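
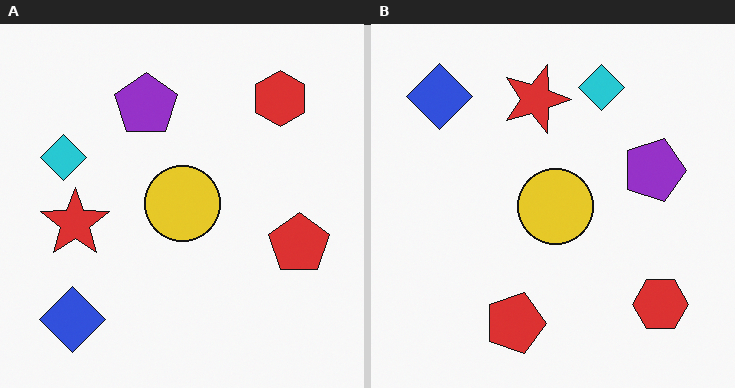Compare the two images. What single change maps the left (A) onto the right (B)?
The image was rotated 90° clockwise.

The blue diamond sits in the bottom-left of the left (A) image and the top-left of the right (B) — consistent with a whole-image 90° clockwise rotation.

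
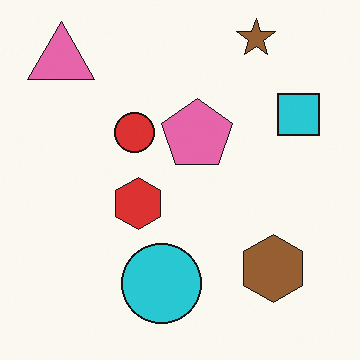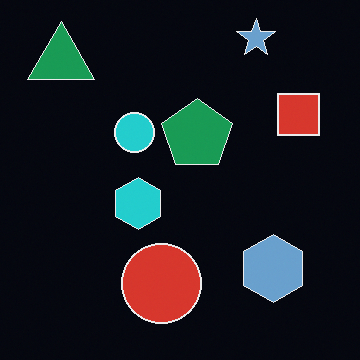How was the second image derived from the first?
Color-inverted (negative).

The light background has become dark and every shape's color is its complement — a photographic negative.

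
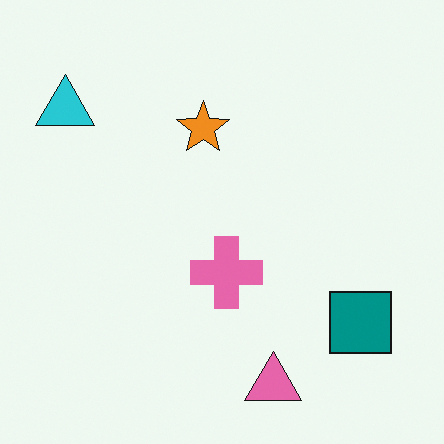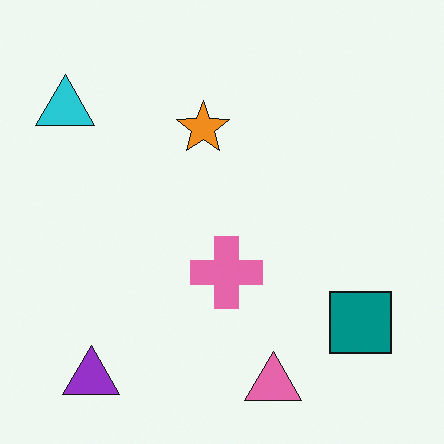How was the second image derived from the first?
It was overlaid with an additional purple triangle.

A purple triangle appears in the second image that is absent from the first.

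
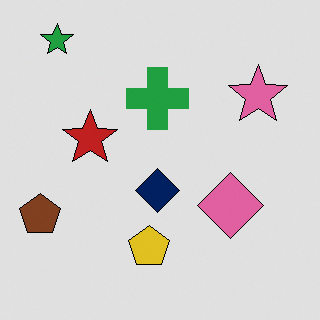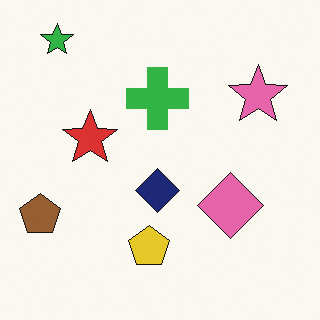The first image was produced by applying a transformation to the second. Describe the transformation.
The transformation is: moderately posterized.

Each flat color has snapped to a coarser quantized level — most visibly, the near-white background has dropped to a flat grey.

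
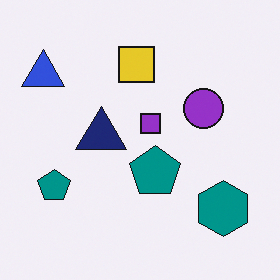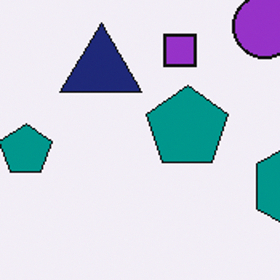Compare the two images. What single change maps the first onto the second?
The second image is the first cropped to a modestly smaller region and rescaled.

The visible shapes are larger and the field of view is narrower; shapes near the original edges may be partly or wholly outside the frame — a crop-and-rescale.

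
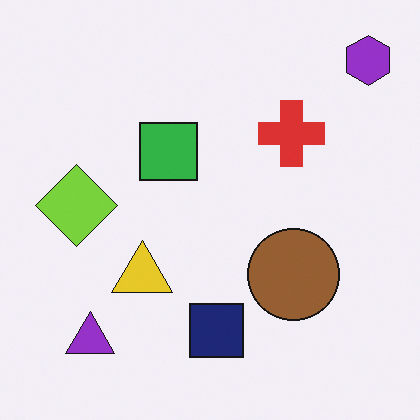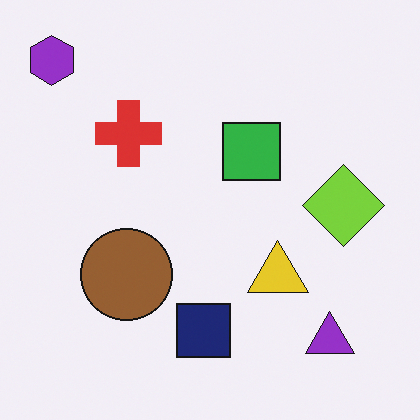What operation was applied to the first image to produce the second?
This is the original image flipped horizontally (left ↔ right).

The purple hexagon is in the top-right of the first image and the top-left of the second — shapes on opposite sides of the vertical midline have swapped in a mirror flip.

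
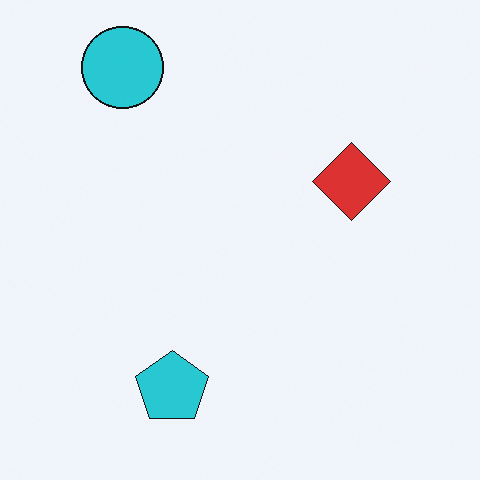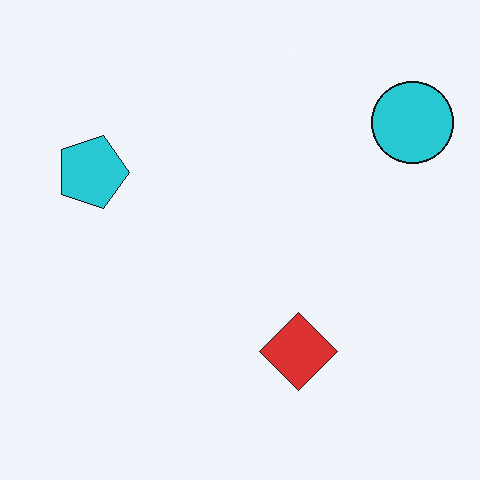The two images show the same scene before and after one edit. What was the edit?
Rotated 90° clockwise.

The cyan circle sits in the top-left of the first image and the top-right of the second — consistent with a whole-image 90° clockwise rotation.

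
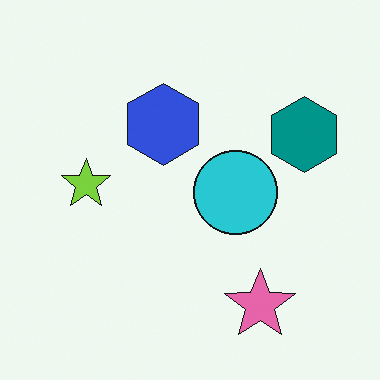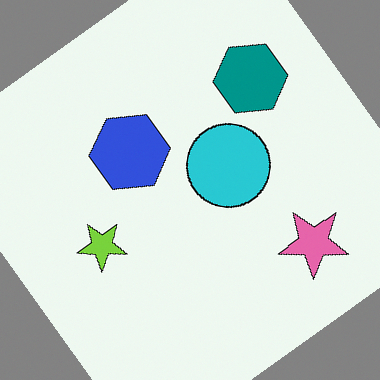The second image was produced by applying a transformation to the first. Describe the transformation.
It was rotated counter-clockwise by a large amount — several tens of degrees.

Every shape is tilted by the same angle and the image corners show triangular fill wedges — a whole-image rotation by a non-right angle.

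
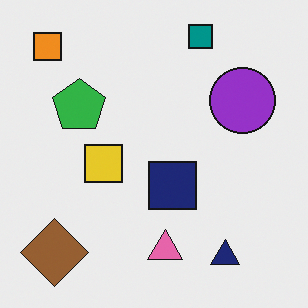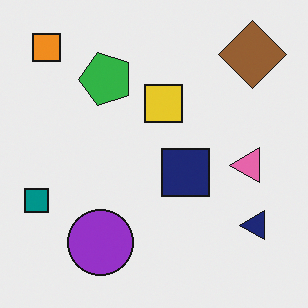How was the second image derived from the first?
The second image is the first transposed (reflected across the top-left ↔ bottom-right diagonal).

Shapes have swapped their row and column positions — what was in the top-right is now in the bottom-left — a diagonal reflection.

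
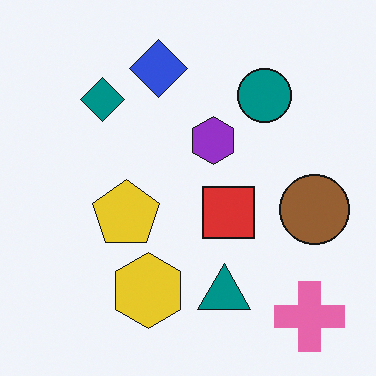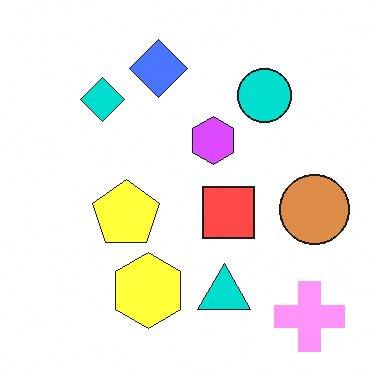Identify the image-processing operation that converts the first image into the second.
It was substantially brightened.

Every pixel — background and shapes alike — is uniformly brightened.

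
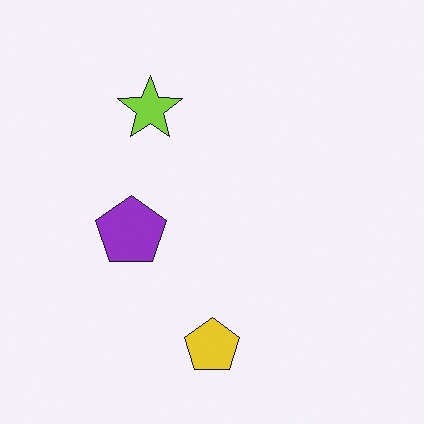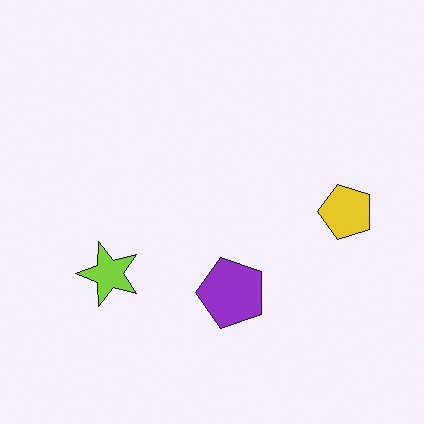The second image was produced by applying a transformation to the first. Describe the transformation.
The image was rotated 90° counter-clockwise.

The yellow pentagon sits in the bottom of the first image and the right of the second — consistent with a whole-image 90° counter-clockwise rotation.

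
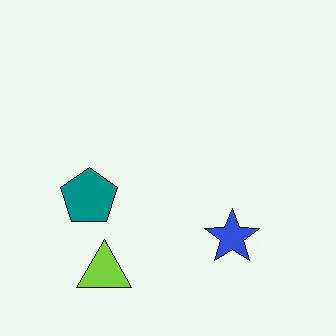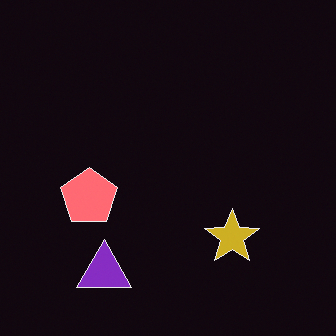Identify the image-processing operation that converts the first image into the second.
The transformation is: color-inverted (negative).

The light background has become dark and every shape's color is its complement — a photographic negative.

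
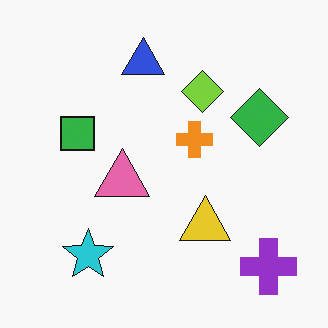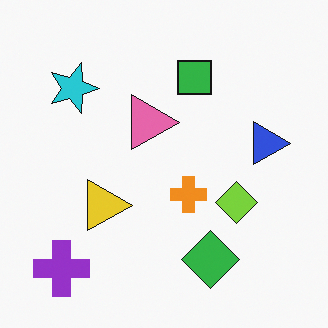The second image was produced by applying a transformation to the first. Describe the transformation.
This is the original image rotated 90° clockwise.

The purple cross sits in the bottom-right of the first image and the bottom-left of the second — consistent with a whole-image 90° clockwise rotation.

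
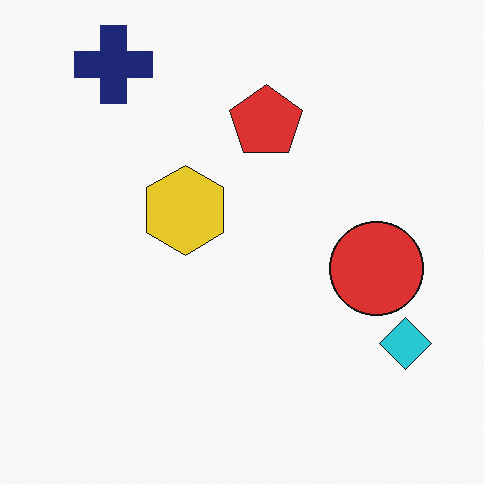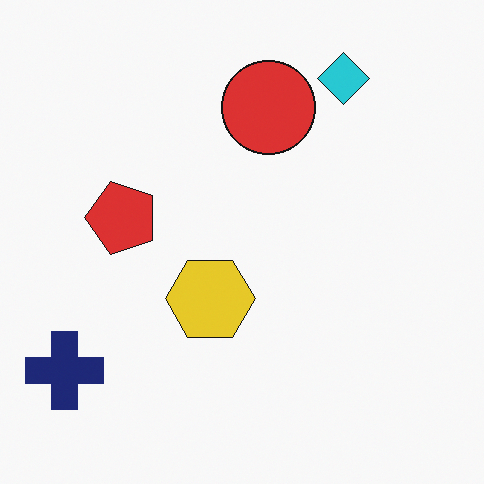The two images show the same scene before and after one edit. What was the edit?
Rotated 90° counter-clockwise.

The navy cross sits in the top-left of the first image and the bottom-left of the second — consistent with a whole-image 90° counter-clockwise rotation.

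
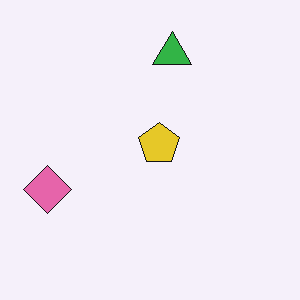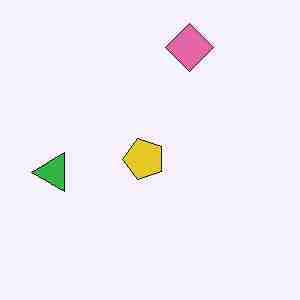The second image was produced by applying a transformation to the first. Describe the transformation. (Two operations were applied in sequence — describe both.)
This is the original image degraded with heavy JPEG compression, then transposed (reflected across the top-left ↔ bottom-right diagonal).

Blocky 8×8 compression artifacts appear around shape edges and the flat background shows ringing — characteristic JPEG degradation. Shapes have swapped their row and column positions — what was in the top-right is now in the bottom-left — a diagonal reflection.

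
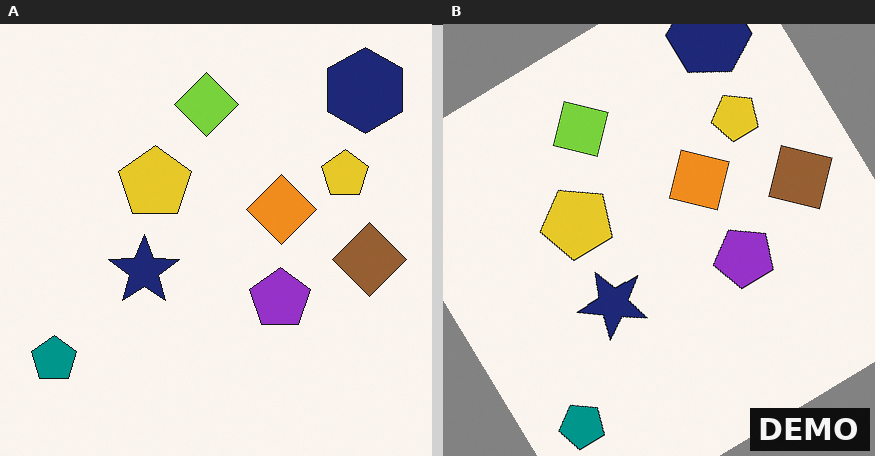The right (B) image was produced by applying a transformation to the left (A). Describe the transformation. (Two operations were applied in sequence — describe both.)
It was rotated counter-clockwise by a large amount — several tens of degrees, then watermarked with the text "DEMO" in the lower-right corner.

Every shape is tilted by the same angle and the image corners show triangular fill wedges — a whole-image rotation by a non-right angle. A dark label reading "DEMO" appears in the lower-right corner.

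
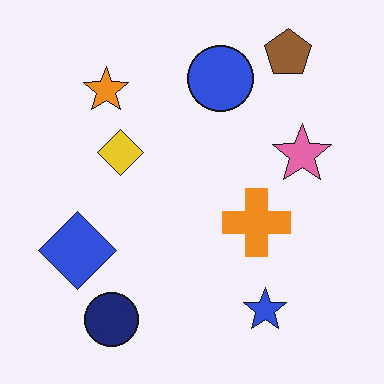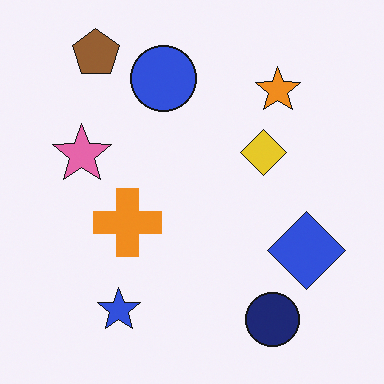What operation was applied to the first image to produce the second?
The transformation is: flipped horizontally (left ↔ right).

The blue diamond is in the left of the first image and the right of the second — shapes on opposite sides of the vertical midline have swapped in a mirror flip.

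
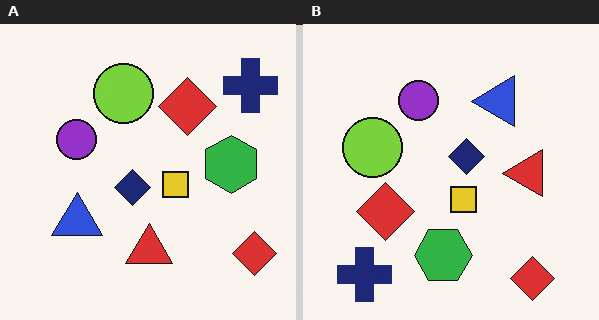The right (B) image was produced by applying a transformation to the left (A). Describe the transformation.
It was transposed (reflected across the top-left ↔ bottom-right diagonal).

Shapes have swapped their row and column positions — what was in the top-right is now in the bottom-left — a diagonal reflection.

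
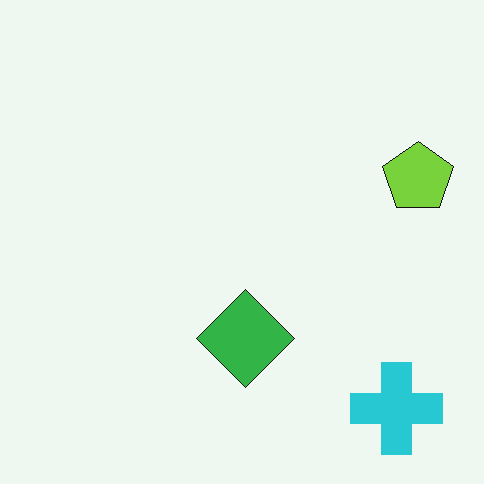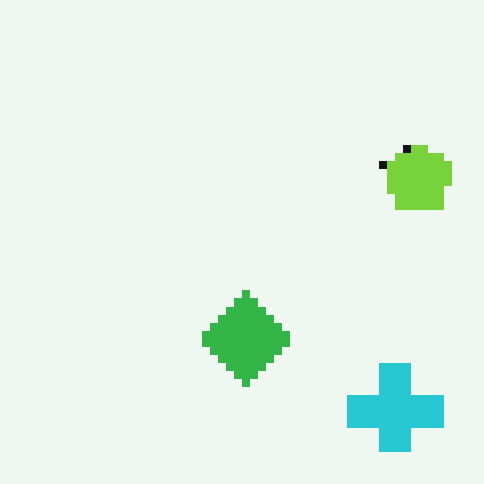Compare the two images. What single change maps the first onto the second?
It was pixelated into visible square blocks.

Shapes are reduced to large square blocks; fine edges and outlines are lost — a downscale-then-upscale (mosaic) effect.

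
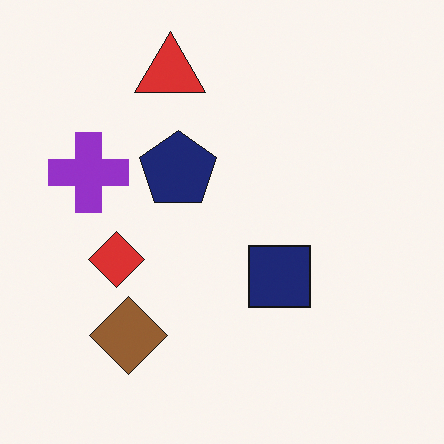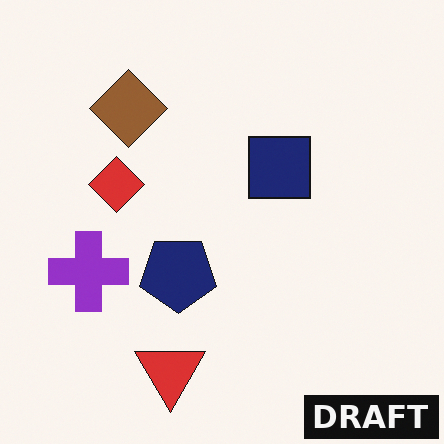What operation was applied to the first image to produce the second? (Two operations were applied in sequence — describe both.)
Flipped vertically (top ↔ bottom), then watermarked with the text "DRAFT" in the lower-right corner.

The red triangle is in the top of the first image and the bottom of the second — shapes on opposite sides of the horizontal midline have swapped in a mirror flip. A dark label reading "DRAFT" appears in the lower-right corner.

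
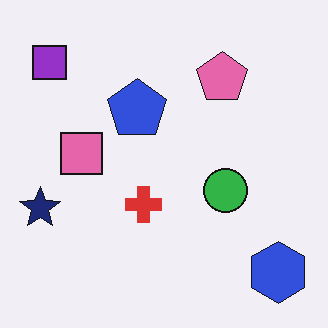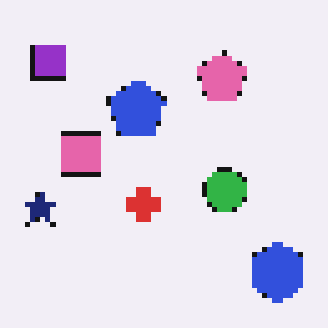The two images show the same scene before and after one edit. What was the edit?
The image was lightly pixelated (a mild mosaic effect).

Shapes are reduced to large square blocks; fine edges and outlines are lost — a downscale-then-upscale (mosaic) effect.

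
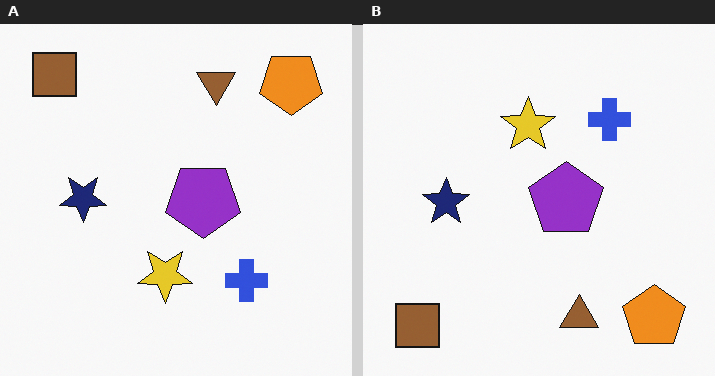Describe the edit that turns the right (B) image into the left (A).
The image was flipped vertically (top ↔ bottom).

The brown square is in the bottom-left of the right (B) image and the top-left of the left (A) — shapes on opposite sides of the horizontal midline have swapped in a mirror flip.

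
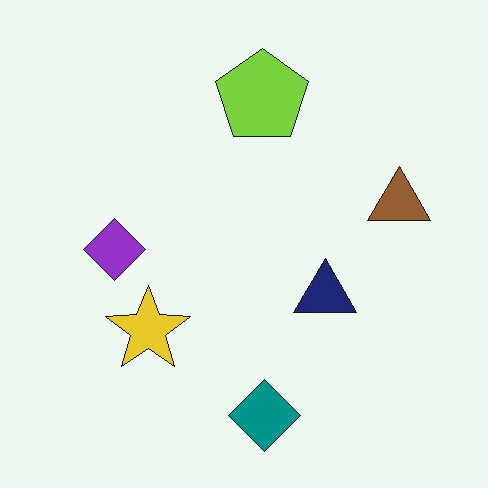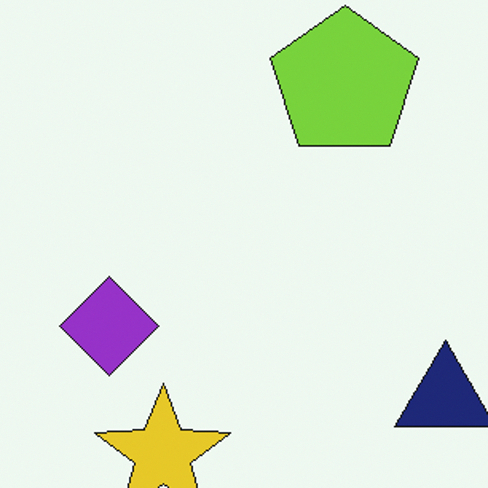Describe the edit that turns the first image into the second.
The image was cropped slightly and scaled back up.

The visible shapes are larger and the field of view is narrower; shapes near the original edges may be partly or wholly outside the frame — a crop-and-rescale.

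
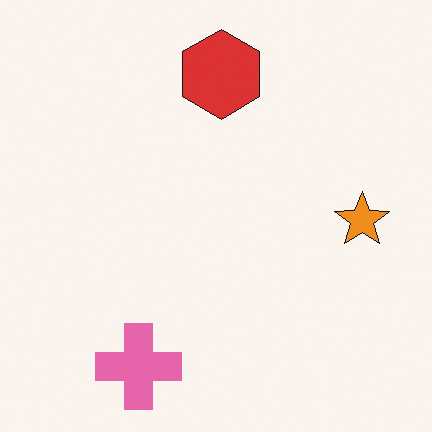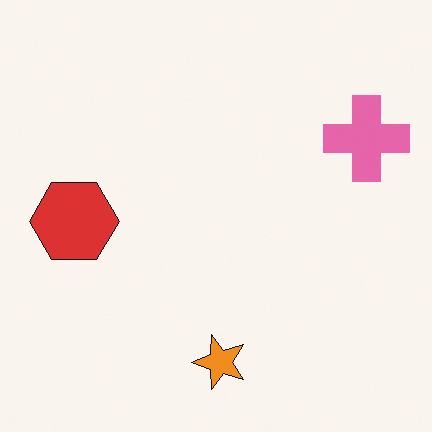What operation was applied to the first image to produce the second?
The second image is the first transposed (reflected across the top-left ↔ bottom-right diagonal).

Shapes have swapped their row and column positions — what was in the top-right is now in the bottom-left — a diagonal reflection.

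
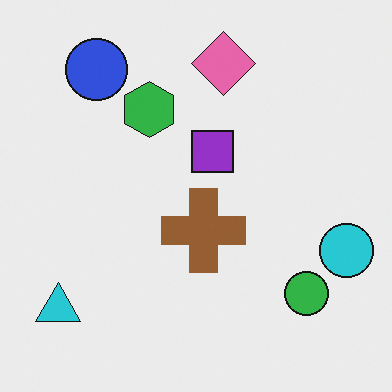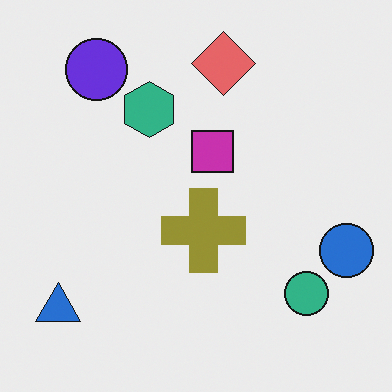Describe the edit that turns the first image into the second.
The second image is the first hue-shifted slightly.

Every shape's color has rotated by the same amount around the hue wheel — a uniform hue shift.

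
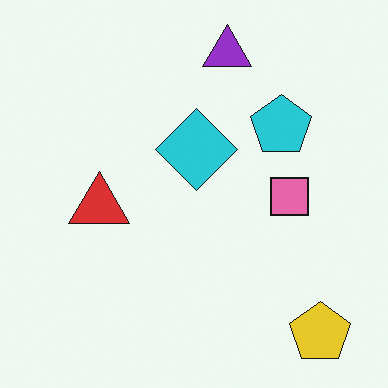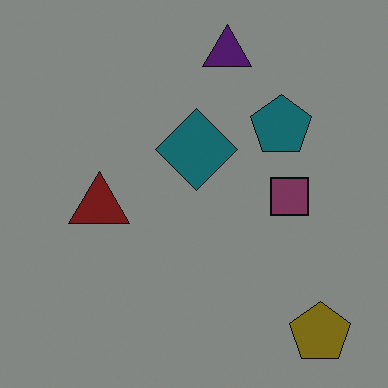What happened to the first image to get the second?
The transformation is: darkened a lot.

Every pixel — background and shapes alike — is uniformly darkened.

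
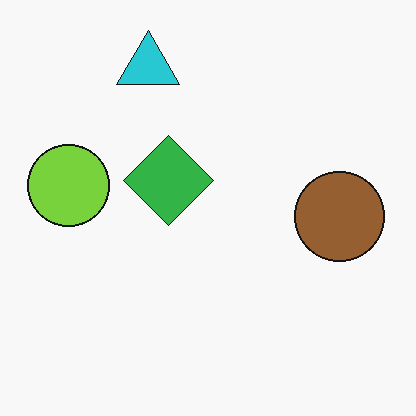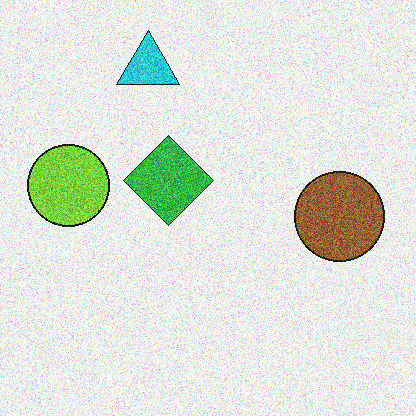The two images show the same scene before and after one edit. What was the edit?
The transformation is: degraded with a thick layer of grain.

Random speckle covers the whole image, including the flat background.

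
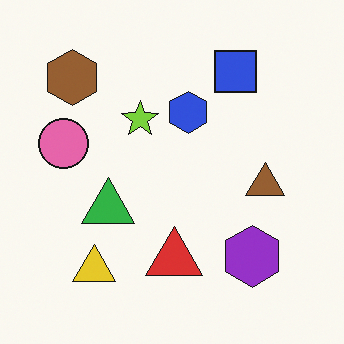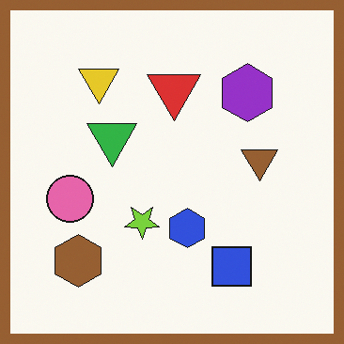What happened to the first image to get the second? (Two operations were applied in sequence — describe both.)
This is the original image flipped vertically (top ↔ bottom), then framed with a brown border.

The blue square is in the top-right of the first image and the bottom-right of the second — shapes on opposite sides of the horizontal midline have swapped in a mirror flip. A solid brown frame runs around the edge of the second image, with the content slightly shrunk inside it.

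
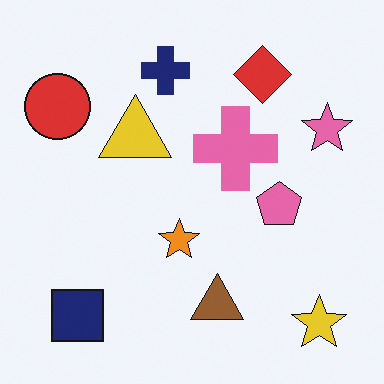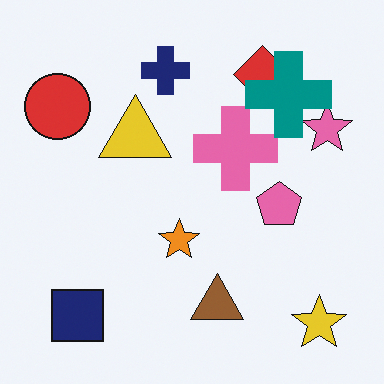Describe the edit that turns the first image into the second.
The transformation is: overlaid with an additional teal cross.

A teal cross appears in the second image that is absent from the first.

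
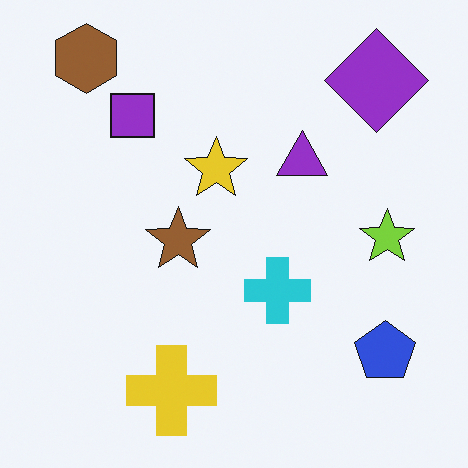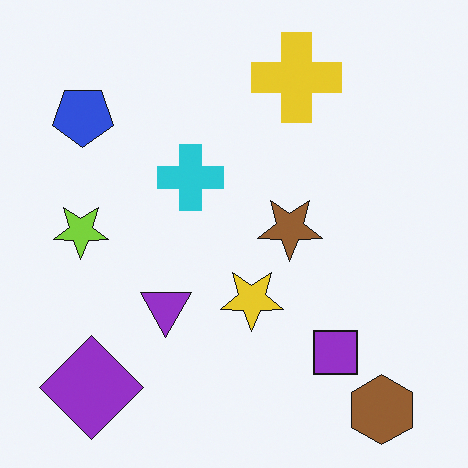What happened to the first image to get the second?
The second image is the first rotated 180°.

The brown hexagon sits in the top-left of the first image and the bottom-right of the second — consistent with a whole-image 180° rotation.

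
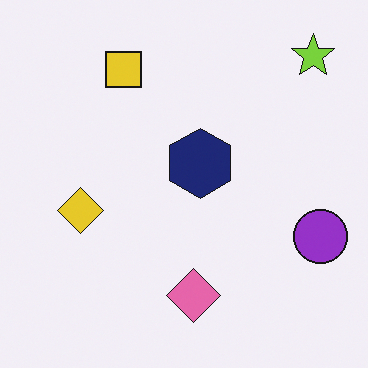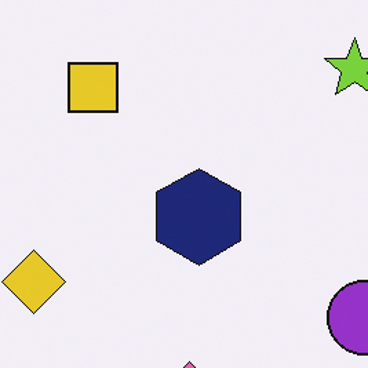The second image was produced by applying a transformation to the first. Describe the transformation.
The transformation is: cropped to a modestly smaller region and rescaled.

The visible shapes are larger and the field of view is narrower; shapes near the original edges may be partly or wholly outside the frame — a crop-and-rescale.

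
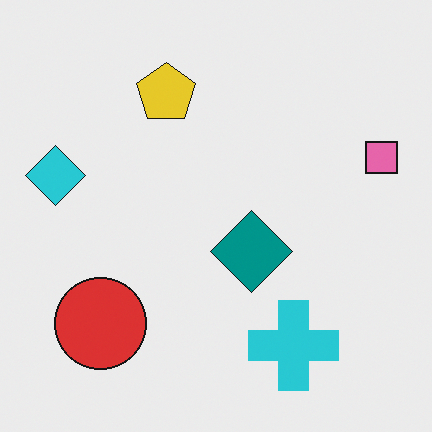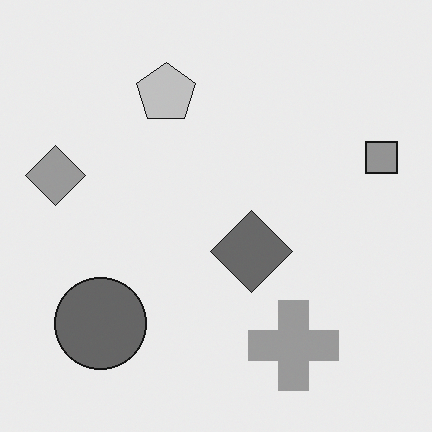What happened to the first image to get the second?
Converted to grayscale.

All color is removed — every shape is now a shade of grey.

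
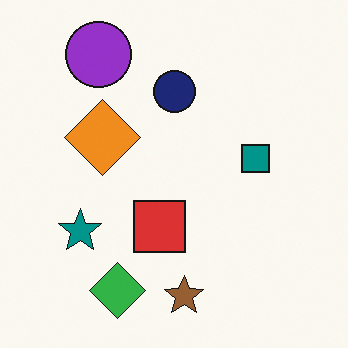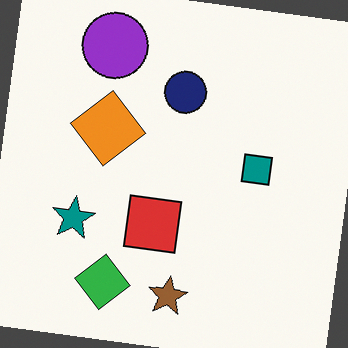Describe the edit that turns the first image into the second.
The transformation is: rotated clockwise by a few degrees.

Every shape is tilted by the same angle and the image corners show triangular fill wedges — a whole-image rotation by a non-right angle.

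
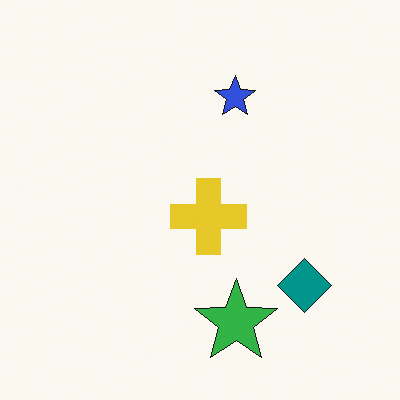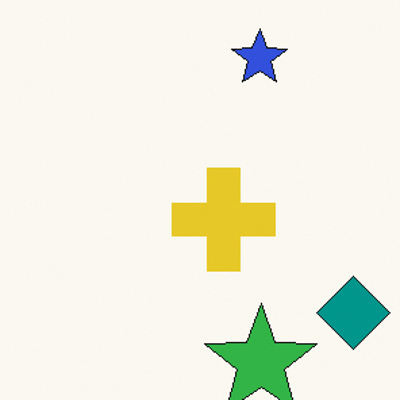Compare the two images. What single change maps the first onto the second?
It was cropped slightly and scaled back up.

The visible shapes are larger and the field of view is narrower; shapes near the original edges may be partly or wholly outside the frame — a crop-and-rescale.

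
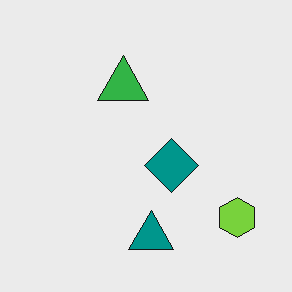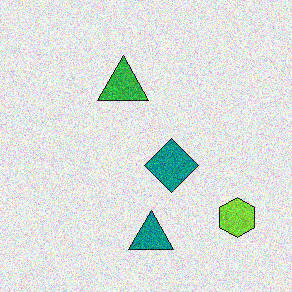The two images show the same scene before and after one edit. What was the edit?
The second image is the first degraded with moderate additive noise.

Random speckle covers the whole image, including the flat background.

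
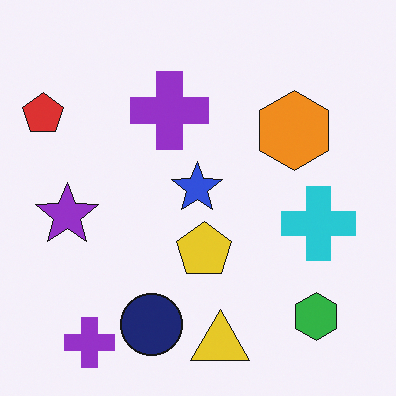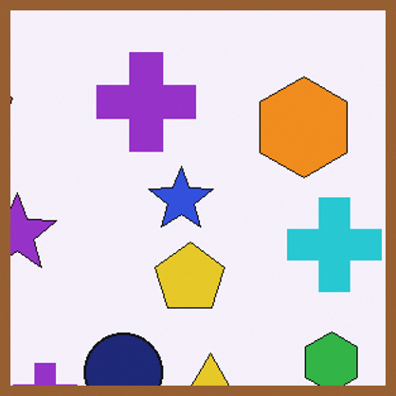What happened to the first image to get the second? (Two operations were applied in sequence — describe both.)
The image was cropped to a modestly smaller region and rescaled, then framed with a brown border.

The visible shapes are larger and the field of view is narrower; shapes near the original edges may be partly or wholly outside the frame — a crop-and-rescale. A solid brown frame runs around the edge of the second image, with the content slightly shrunk inside it.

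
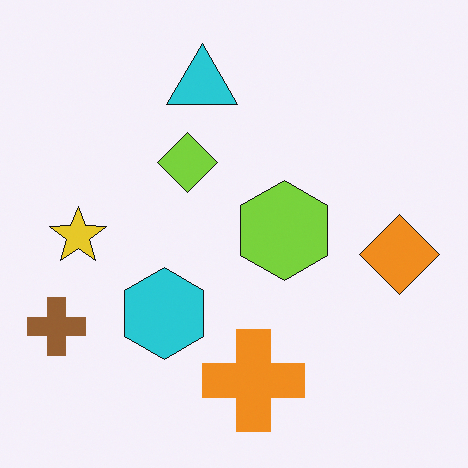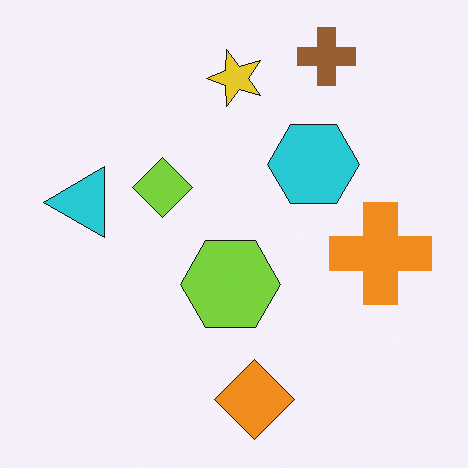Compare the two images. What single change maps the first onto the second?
The image was transposed (reflected across the top-left ↔ bottom-right diagonal).

Shapes have swapped their row and column positions — what was in the top-right is now in the bottom-left — a diagonal reflection.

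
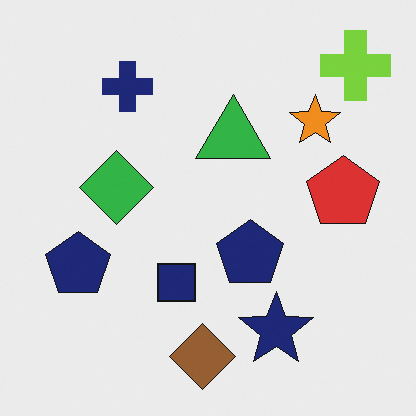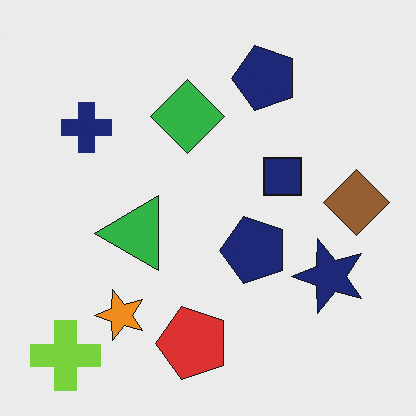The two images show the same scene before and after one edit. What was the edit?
This is the original image transposed (reflected across the top-left ↔ bottom-right diagonal).

Shapes have swapped their row and column positions — what was in the top-right is now in the bottom-left — a diagonal reflection.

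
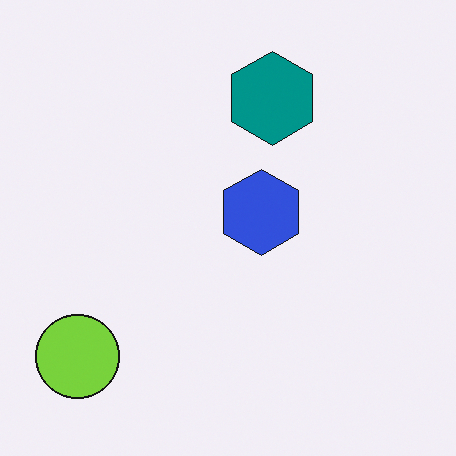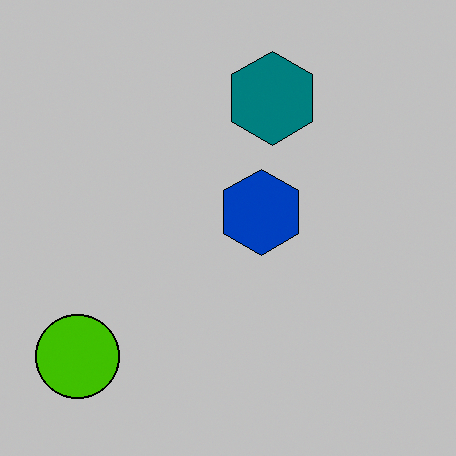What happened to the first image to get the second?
The transformation is: aggressively posterized.

Each flat color has snapped to a coarser quantized level — most visibly, the near-white background has dropped to a flat grey.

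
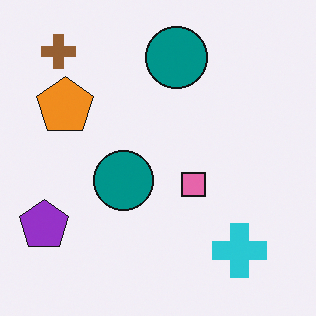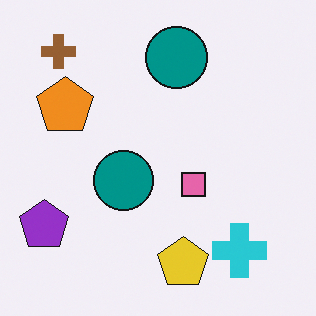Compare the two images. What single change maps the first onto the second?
The image was overlaid with an additional yellow pentagon.

A yellow pentagon appears in the second image that is absent from the first.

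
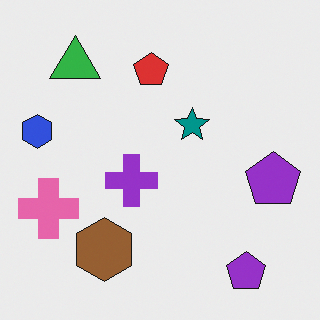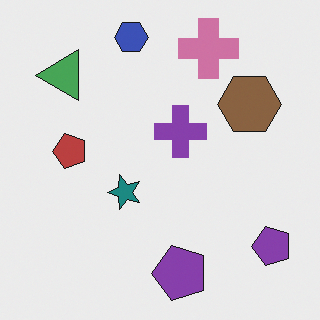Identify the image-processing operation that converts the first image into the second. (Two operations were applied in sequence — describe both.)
This is the original image slightly desaturated, then transposed (reflected across the top-left ↔ bottom-right diagonal).

All colors are more muted and greyish — a global saturation change. Shapes have swapped their row and column positions — what was in the top-right is now in the bottom-left — a diagonal reflection.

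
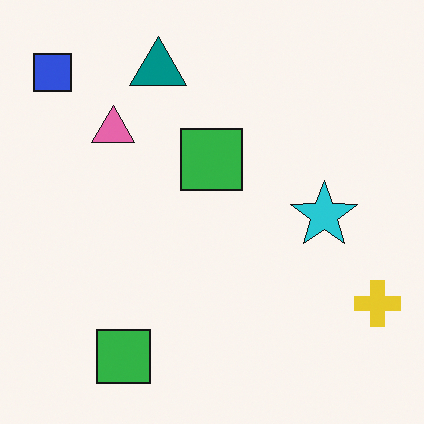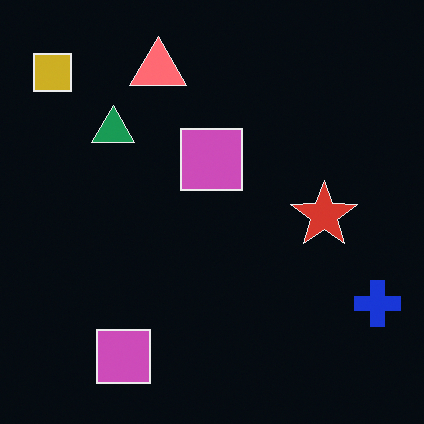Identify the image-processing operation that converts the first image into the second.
Color-inverted (negative).

The light background has become dark and every shape's color is its complement — a photographic negative.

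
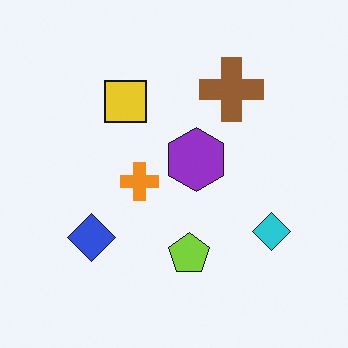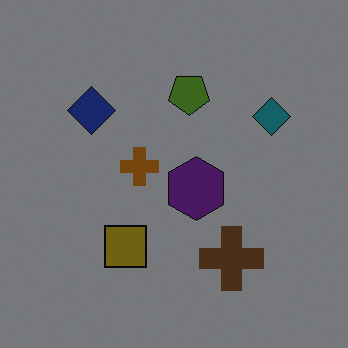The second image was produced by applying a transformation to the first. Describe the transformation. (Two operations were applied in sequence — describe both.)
The transformation is: substantially darkened, then flipped vertically (top ↔ bottom).

Every pixel — background and shapes alike — is uniformly darkened. The brown cross is in the top of the first image and the bottom of the second — shapes on opposite sides of the horizontal midline have swapped in a mirror flip.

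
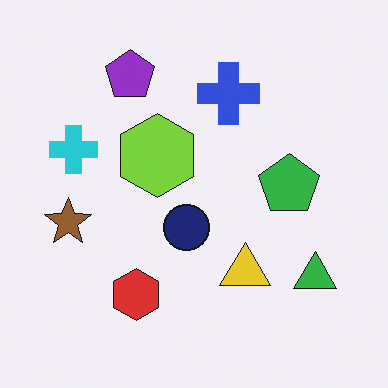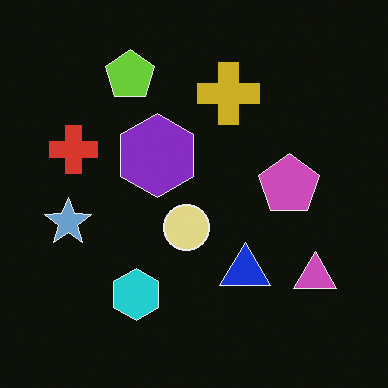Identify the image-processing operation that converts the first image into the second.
This is the original image color-inverted (negative).

The light background has become dark and every shape's color is its complement — a photographic negative.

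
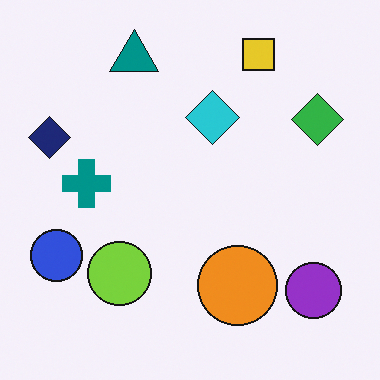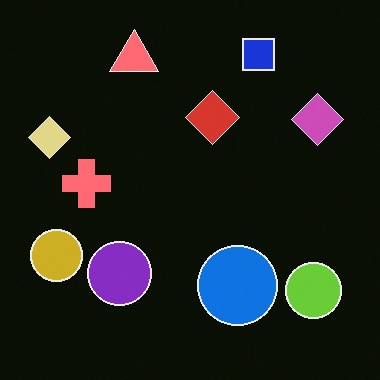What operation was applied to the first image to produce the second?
The image was color-inverted (negative).

The light background has become dark and every shape's color is its complement — a photographic negative.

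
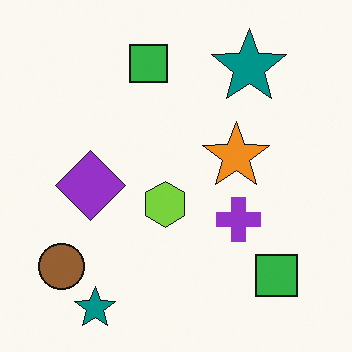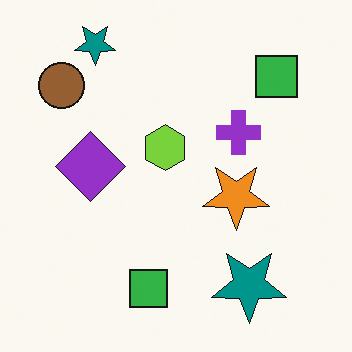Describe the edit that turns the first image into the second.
Flipped vertically (top ↔ bottom).

The brown circle is in the bottom-left of the first image and the top-left of the second — shapes on opposite sides of the horizontal midline have swapped in a mirror flip.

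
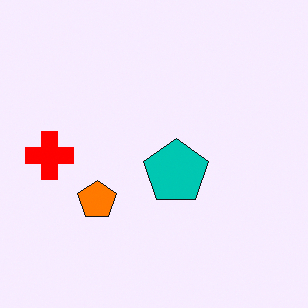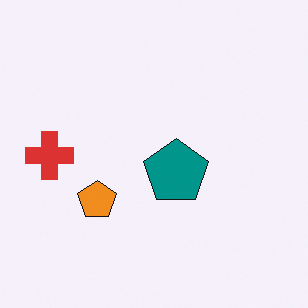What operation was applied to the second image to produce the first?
It was heavily oversaturated.

All colors are more vivid — a global saturation change.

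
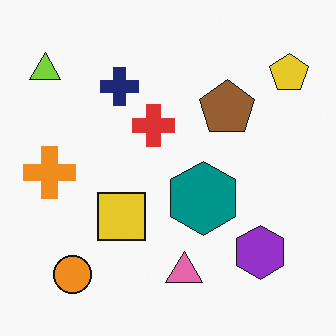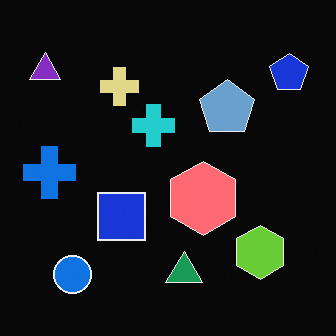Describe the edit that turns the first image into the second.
It was color-inverted (negative).

The light background has become dark and every shape's color is its complement — a photographic negative.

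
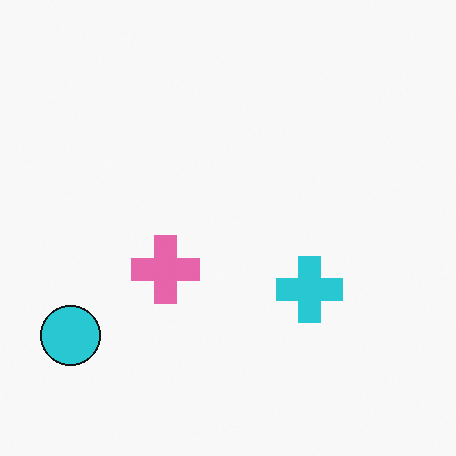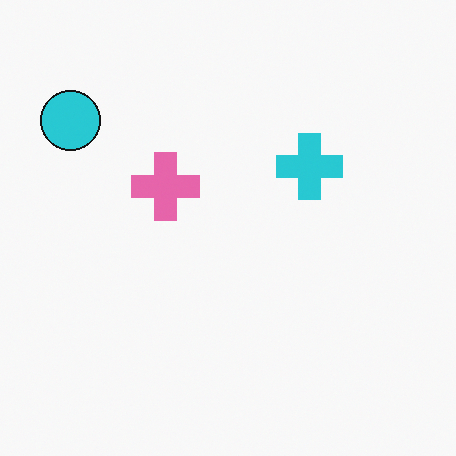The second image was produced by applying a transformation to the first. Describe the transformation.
The transformation is: flipped vertically (top ↔ bottom).

The cyan circle is in the bottom-left of the first image and the top-left of the second — shapes on opposite sides of the horizontal midline have swapped in a mirror flip.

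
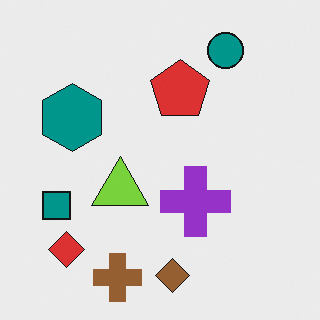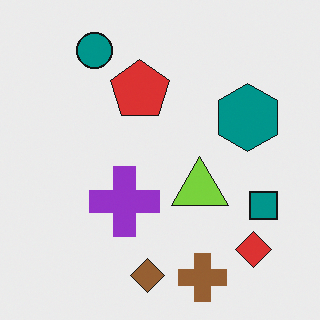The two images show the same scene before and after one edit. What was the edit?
Flipped horizontally (left ↔ right).

The teal square is in the left of the first image and the right of the second — shapes on opposite sides of the vertical midline have swapped in a mirror flip.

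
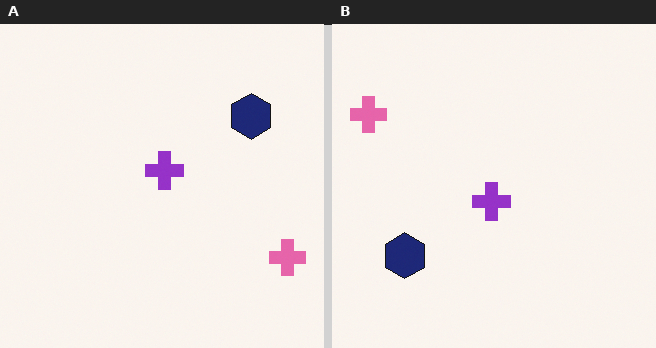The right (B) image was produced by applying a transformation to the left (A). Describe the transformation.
This is the original image rotated 180°.

The pink cross sits in the bottom-right of the left (A) image and the top-left of the right (B) — consistent with a whole-image 180° rotation.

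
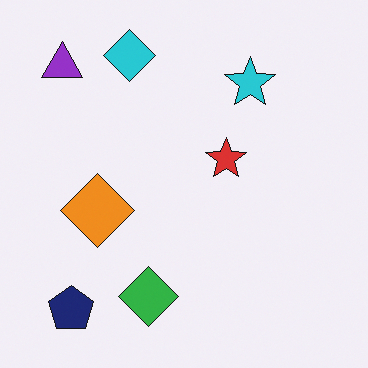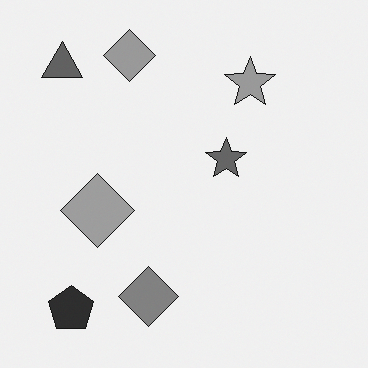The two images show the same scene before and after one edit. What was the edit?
This is the original image converted to grayscale.

All color is removed — every shape is now a shade of grey.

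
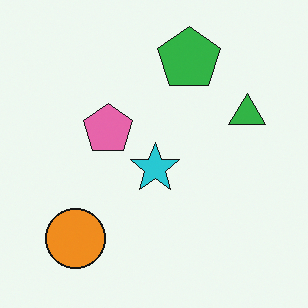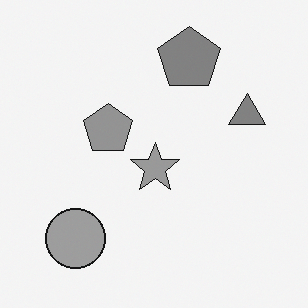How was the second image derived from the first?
The second image is the first converted to grayscale.

All color is removed — every shape is now a shade of grey.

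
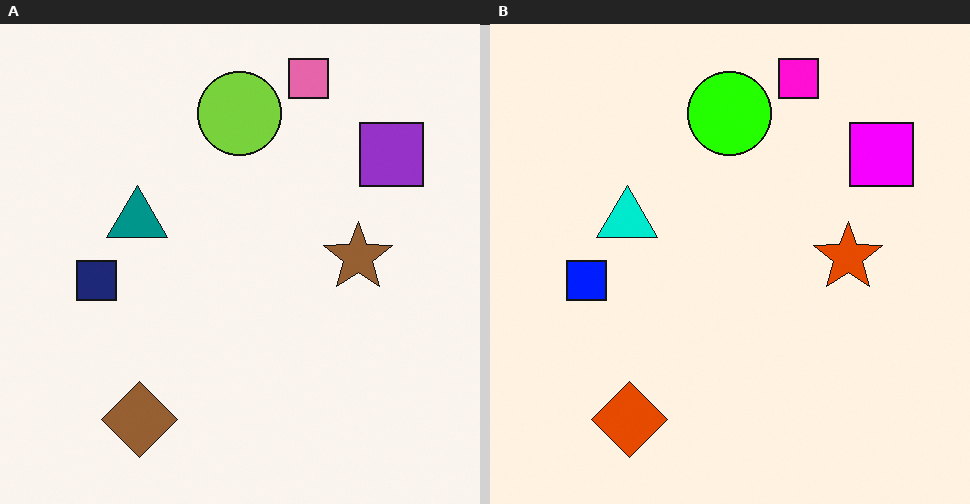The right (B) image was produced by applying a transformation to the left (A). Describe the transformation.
The right (B) image is the left (A) made much more vivid (saturation change).

All colors are more vivid — a global saturation change.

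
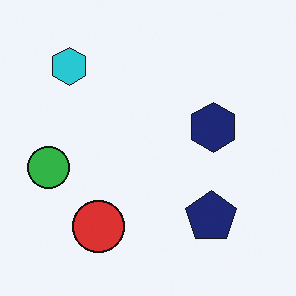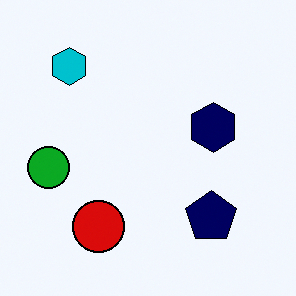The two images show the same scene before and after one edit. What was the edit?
The image was given slightly increased contrast.

Tones are pushed away from mid-grey across the whole image — a global contrast change.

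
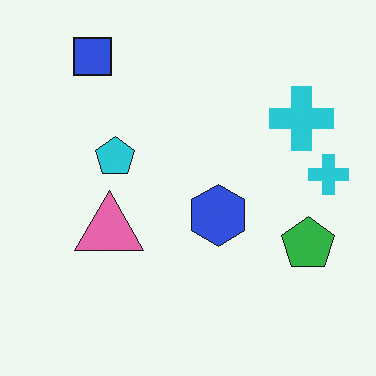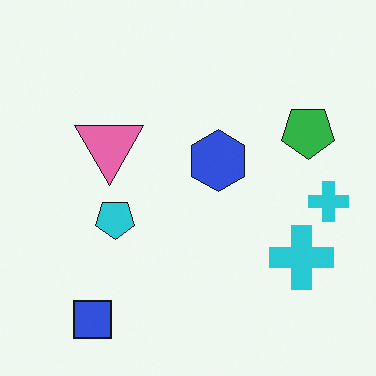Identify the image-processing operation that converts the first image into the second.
The transformation is: flipped vertically (top ↔ bottom).

The blue square is in the top-left of the first image and the bottom-left of the second — shapes on opposite sides of the horizontal midline have swapped in a mirror flip.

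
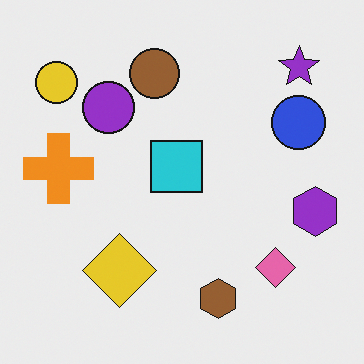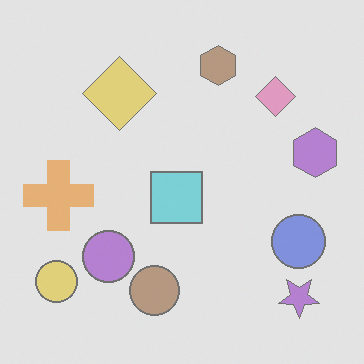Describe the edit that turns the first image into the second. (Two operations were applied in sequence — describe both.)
The transformation is: flipped vertically (top ↔ bottom), then given much lower contrast.

The brown hexagon is in the bottom of the first image and the top of the second — shapes on opposite sides of the horizontal midline have swapped in a mirror flip. Tones are pushed toward mid-grey across the whole image — a global contrast change.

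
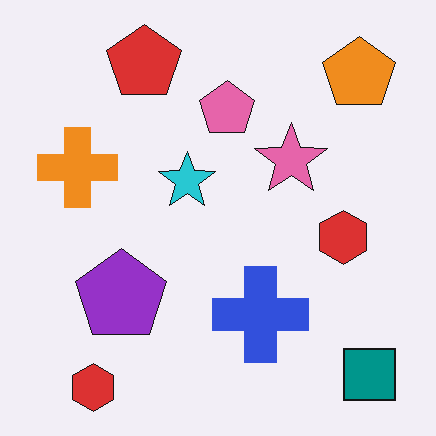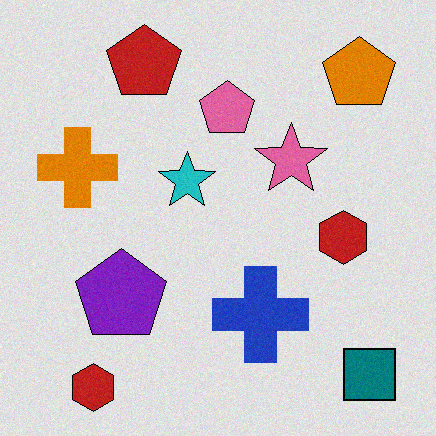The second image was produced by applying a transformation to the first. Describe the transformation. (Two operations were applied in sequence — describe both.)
Posterized to a reduced palette, then degraded with light additive noise.

Each flat color has snapped to a coarser quantized level — most visibly, the near-white background has dropped to a flat grey. Random speckle covers the whole image, including the flat background.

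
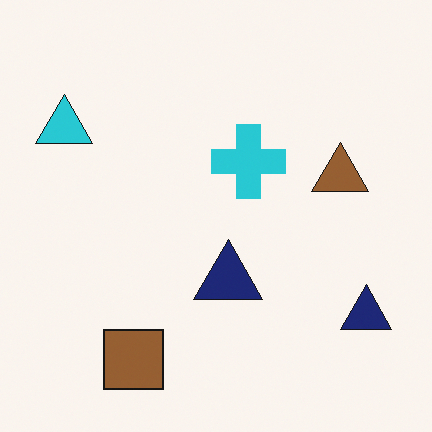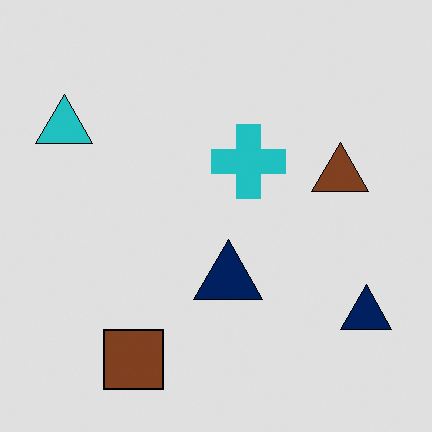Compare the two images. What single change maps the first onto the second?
The second image is the first posterized to a reduced palette.

Each flat color has snapped to a coarser quantized level — most visibly, the near-white background has dropped to a flat grey.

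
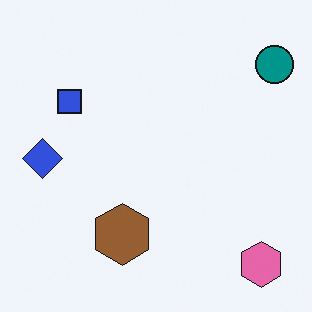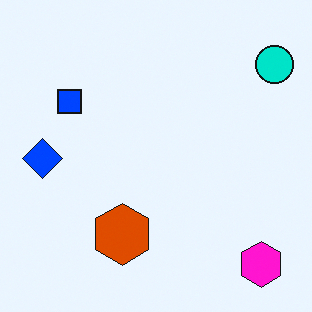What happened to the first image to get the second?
It was heavily oversaturated.

All colors are more vivid — a global saturation change.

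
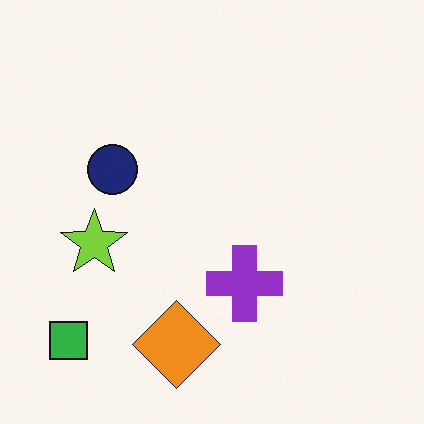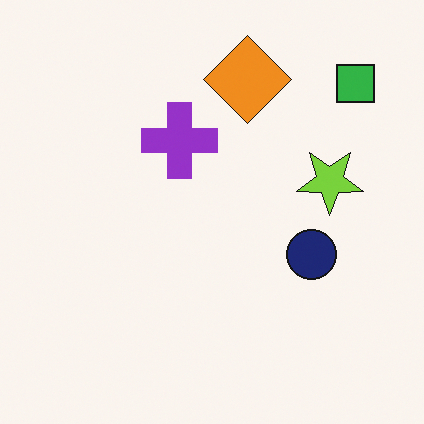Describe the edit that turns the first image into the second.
The second image is the first rotated 180°.

The green square sits in the bottom-left of the first image and the top-right of the second — consistent with a whole-image 180° rotation.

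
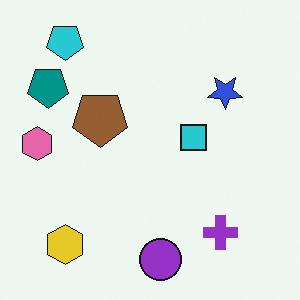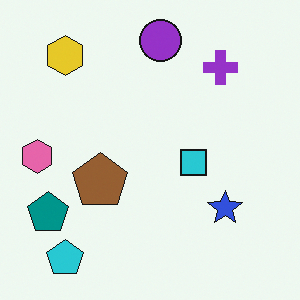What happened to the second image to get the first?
The image was flipped vertically (top ↔ bottom).

The purple circle is in the top of the second image and the bottom of the first — shapes on opposite sides of the horizontal midline have swapped in a mirror flip.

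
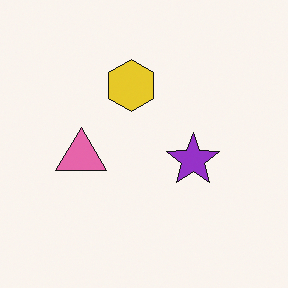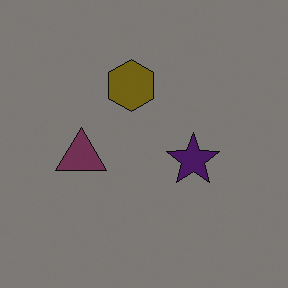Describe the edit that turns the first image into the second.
This is the original image noticeably darkened.

Every pixel — background and shapes alike — is uniformly darkened.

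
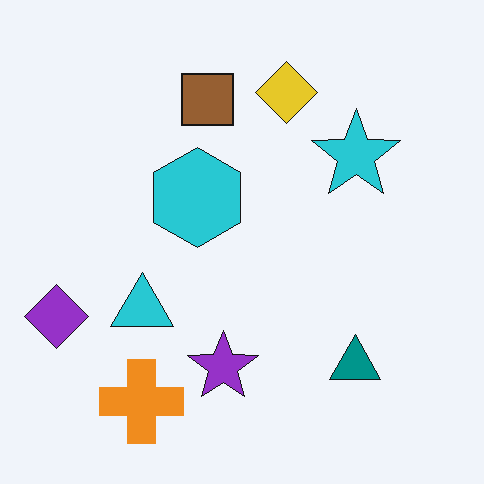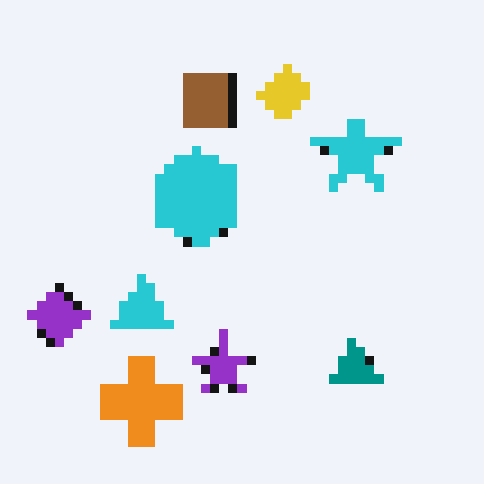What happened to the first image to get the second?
This is the original image heavily pixelated into large blocks.

Shapes are reduced to large square blocks; fine edges and outlines are lost — a downscale-then-upscale (mosaic) effect.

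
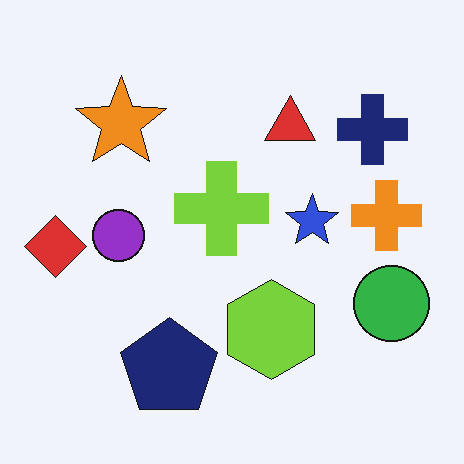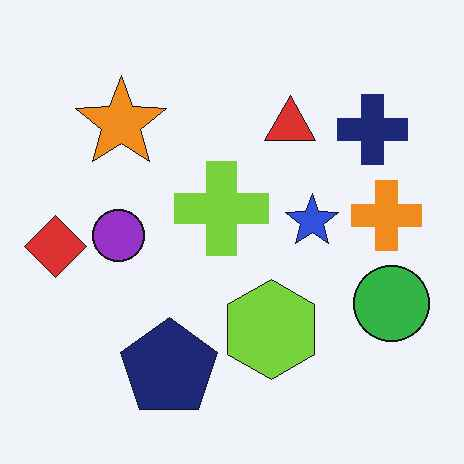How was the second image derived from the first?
Given moderate JPEG compression.

Blocky 8×8 compression artifacts appear around shape edges and the flat background shows ringing — characteristic JPEG degradation.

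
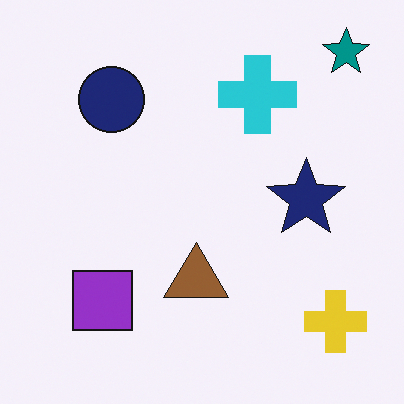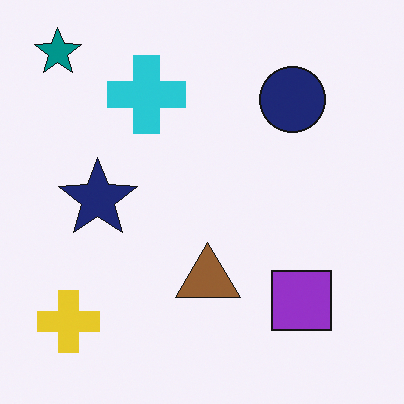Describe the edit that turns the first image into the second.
The second image is the first flipped horizontally (left ↔ right).

The teal star is in the top-right of the first image and the top-left of the second — shapes on opposite sides of the vertical midline have swapped in a mirror flip.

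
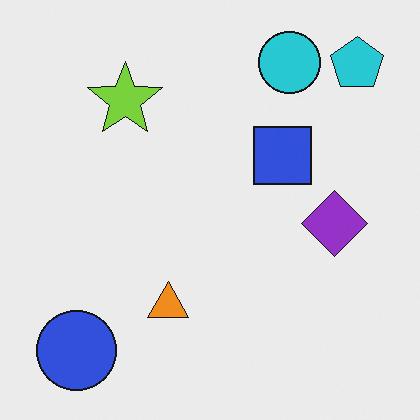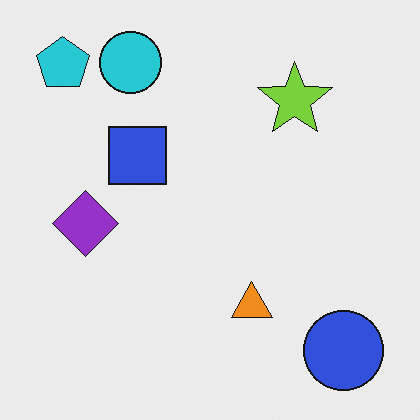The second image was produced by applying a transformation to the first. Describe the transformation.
The image was flipped horizontally (left ↔ right).

The cyan pentagon is in the top-right of the first image and the top-left of the second — shapes on opposite sides of the vertical midline have swapped in a mirror flip.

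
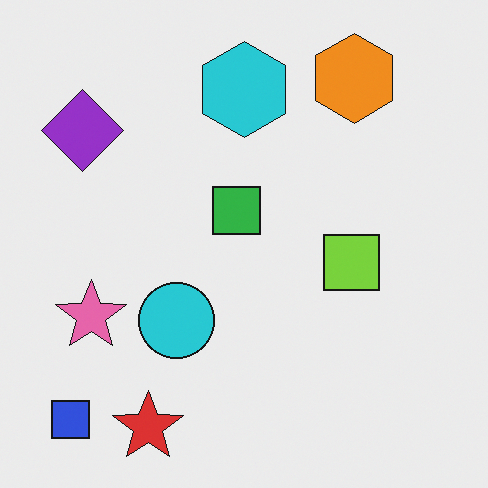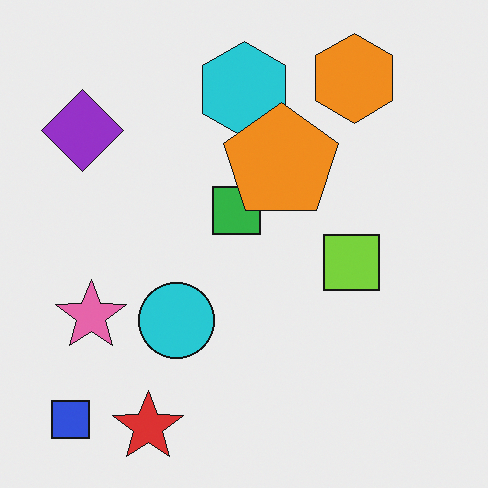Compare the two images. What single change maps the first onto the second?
The second image is the first overlaid with an additional orange pentagon.

An orange pentagon appears in the second image that is absent from the first.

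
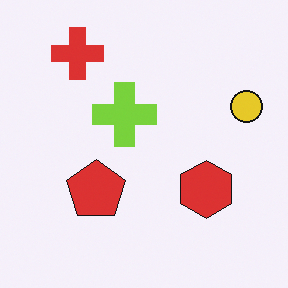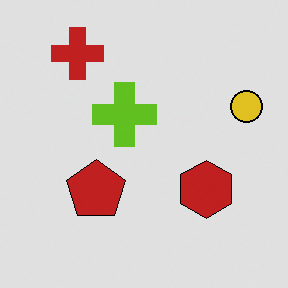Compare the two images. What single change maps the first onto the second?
The transformation is: moderately posterized.

Each flat color has snapped to a coarser quantized level — most visibly, the near-white background has dropped to a flat grey.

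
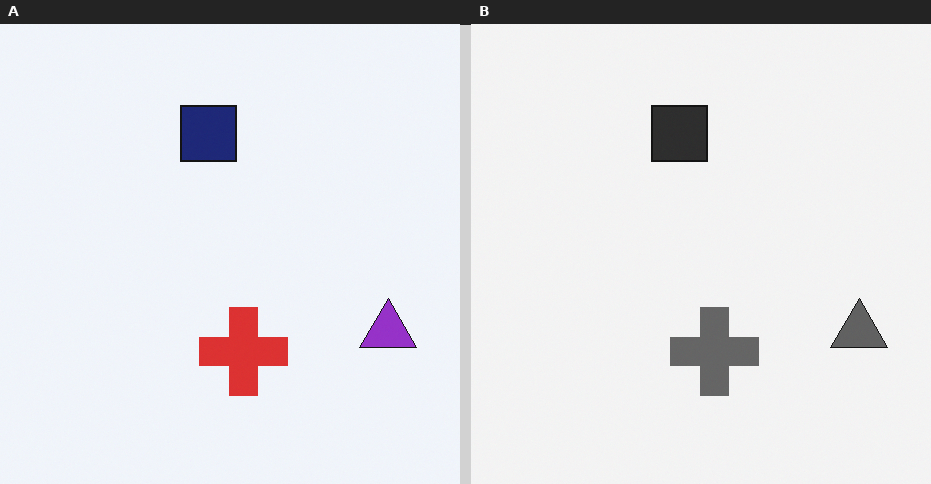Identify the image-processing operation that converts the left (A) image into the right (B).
Converted to grayscale.

All color is removed — every shape is now a shade of grey.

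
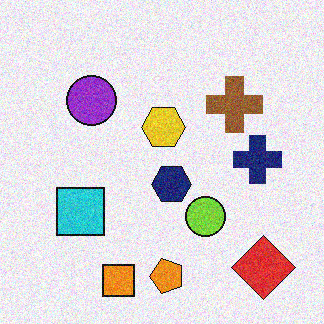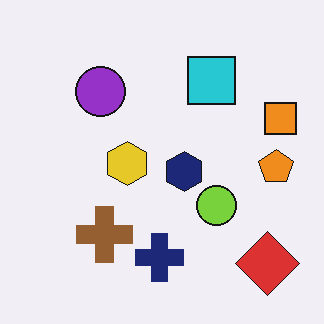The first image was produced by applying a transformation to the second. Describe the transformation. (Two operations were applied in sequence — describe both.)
It was degraded with visible gaussian noise, then transposed (reflected across the top-left ↔ bottom-right diagonal).

Random speckle covers the whole image, including the flat background. Shapes have swapped their row and column positions — what was in the top-right is now in the bottom-left — a diagonal reflection.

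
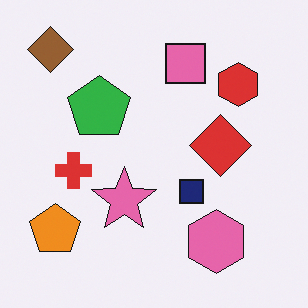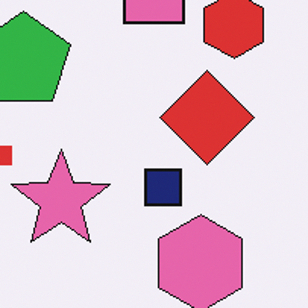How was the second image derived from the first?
The image was cropped to a modestly smaller region and rescaled.

The visible shapes are larger and the field of view is narrower; shapes near the original edges may be partly or wholly outside the frame — a crop-and-rescale.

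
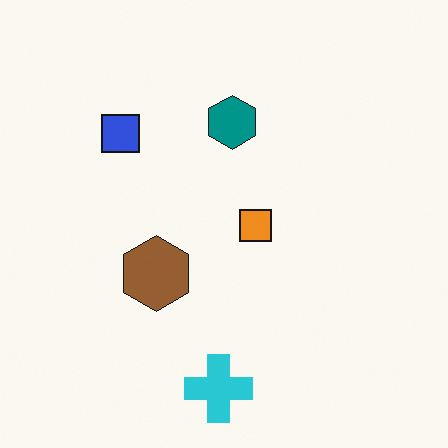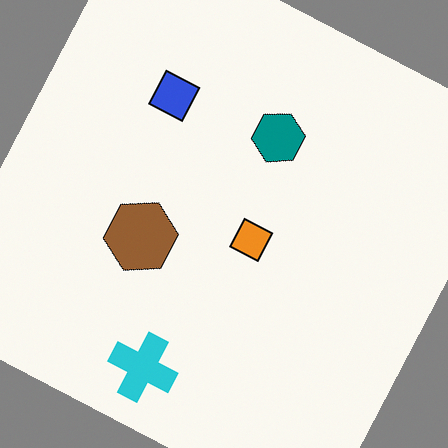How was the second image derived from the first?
This is the original image rotated clockwise by a moderate amount.

Every shape is tilted by the same angle and the image corners show triangular fill wedges — a whole-image rotation by a non-right angle.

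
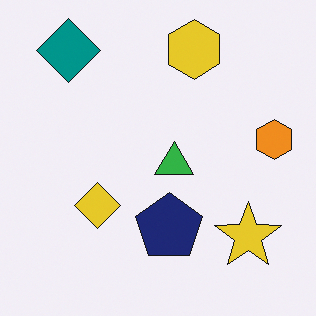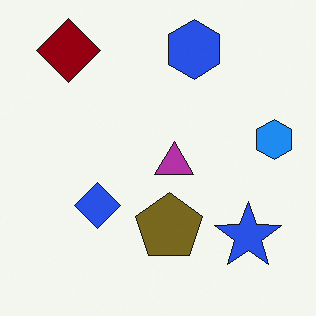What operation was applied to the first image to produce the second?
Hue-shifted by a large amount.

Every shape's color has rotated by the same amount around the hue wheel — a uniform hue shift.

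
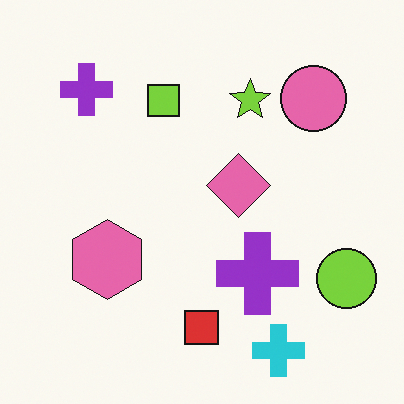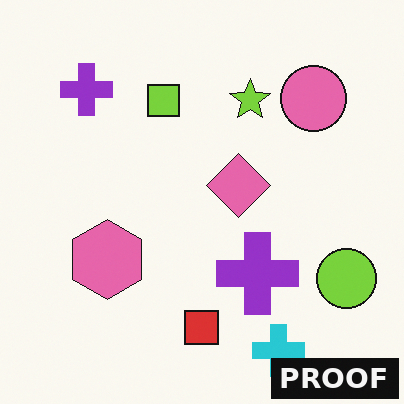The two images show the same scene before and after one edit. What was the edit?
Watermarked with the text "PROOF" in the lower-right corner.

A dark label reading "PROOF" appears in the lower-right corner.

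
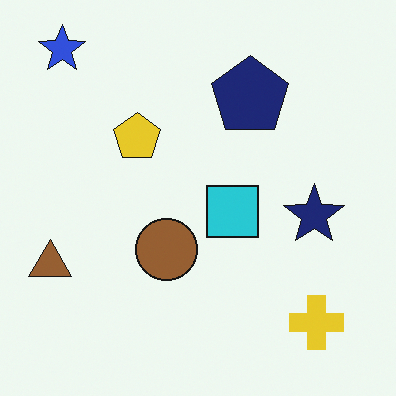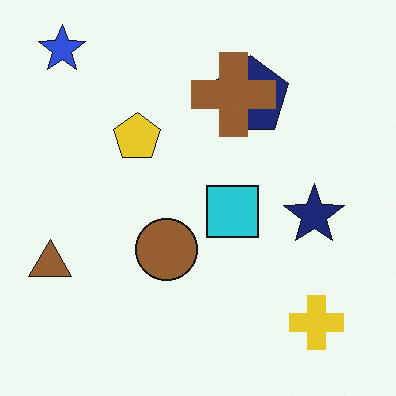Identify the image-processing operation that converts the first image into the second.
Overlaid with an additional brown cross.

A brown cross appears in the second image that is absent from the first.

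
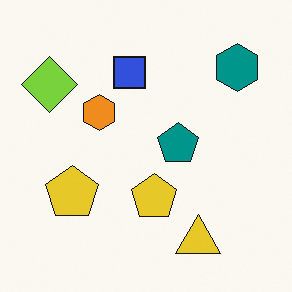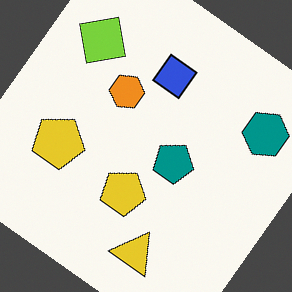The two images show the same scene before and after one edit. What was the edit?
It was rotated clockwise by a large amount — several tens of degrees.

Every shape is tilted by the same angle and the image corners show triangular fill wedges — a whole-image rotation by a non-right angle.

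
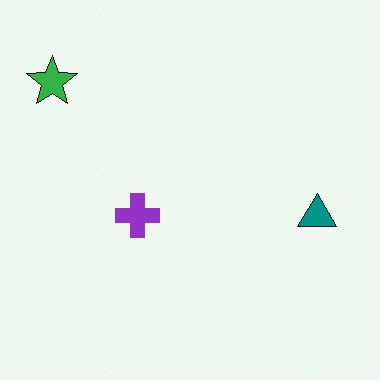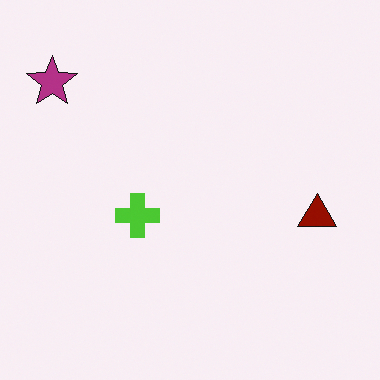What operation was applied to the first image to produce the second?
This is the original image hue-shifted through roughly half the color wheel.

Every shape's color has rotated by the same amount around the hue wheel — a uniform hue shift.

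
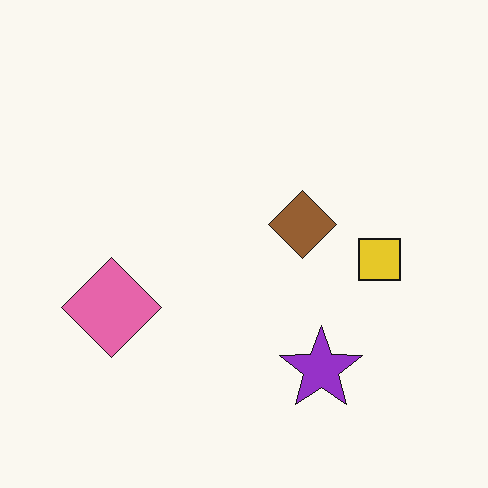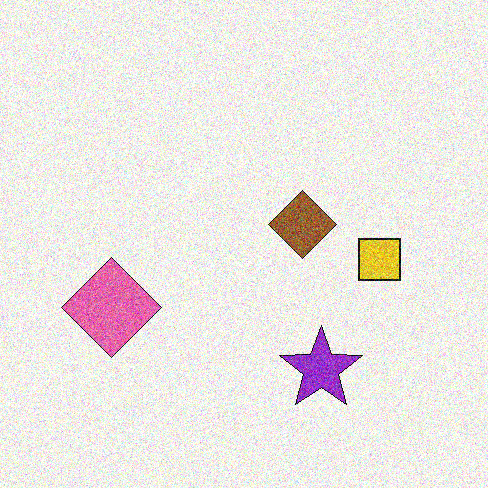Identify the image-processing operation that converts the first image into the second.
This is the original image degraded with a thick layer of grain.

Random speckle covers the whole image, including the flat background.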